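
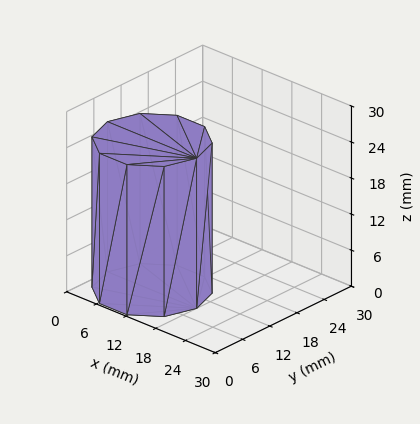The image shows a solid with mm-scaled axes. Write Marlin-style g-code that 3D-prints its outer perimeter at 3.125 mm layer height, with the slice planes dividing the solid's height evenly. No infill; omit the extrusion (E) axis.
Reading the render: the shape is a regular 10-sided prism (a cylinder approximated with 10 flat sides), circumscribed radius ≈ 9 mm, height ≈ 25 mm (dimensions read to the nearest mm from the axis ticks). For the g-code, the solid's height is divided into equal slices at the stated Δz and each level perimeter traced with G1 moves after a G0 lift.

; perimeter-only toolpath
G21 ; units = mm
G90 ; absolute positioning
G28 ; home
; layer 1
G0 Z3.125
G0 X18.000 Y9.000
G1 X16.281 Y14.290
G1 X11.781 Y17.560
G1 X6.219 Y17.560
G1 X1.719 Y14.290
G1 X0.000 Y9.000
G1 X1.719 Y3.710
G1 X6.219 Y0.440
G1 X11.781 Y0.440
G1 X16.281 Y3.710
G1 X18.000 Y9.000
; layer 2
G0 Z6.250
G0 X18.000 Y9.000
G1 X16.281 Y14.290
G1 X11.781 Y17.560
G1 X6.219 Y17.560
G1 X1.719 Y14.290
G1 X0.000 Y9.000
G1 X1.719 Y3.710
G1 X6.219 Y0.440
G1 X11.781 Y0.440
G1 X16.281 Y3.710
G1 X18.000 Y9.000
; layer 3
G0 Z9.375
G0 X18.000 Y9.000
G1 X16.281 Y14.290
G1 X11.781 Y17.560
G1 X6.219 Y17.560
G1 X1.719 Y14.290
G1 X0.000 Y9.000
G1 X1.719 Y3.710
G1 X6.219 Y0.440
G1 X11.781 Y0.440
G1 X16.281 Y3.710
G1 X18.000 Y9.000
; layer 4
G0 Z12.500
G0 X18.000 Y9.000
G1 X16.281 Y14.290
G1 X11.781 Y17.560
G1 X6.219 Y17.560
G1 X1.719 Y14.290
G1 X0.000 Y9.000
G1 X1.719 Y3.710
G1 X6.219 Y0.440
G1 X11.781 Y0.440
G1 X16.281 Y3.710
G1 X18.000 Y9.000
; layer 5
G0 Z15.625
G0 X18.000 Y9.000
G1 X16.281 Y14.290
G1 X11.781 Y17.560
G1 X6.219 Y17.560
G1 X1.719 Y14.290
G1 X0.000 Y9.000
G1 X1.719 Y3.710
G1 X6.219 Y0.440
G1 X11.781 Y0.440
G1 X16.281 Y3.710
G1 X18.000 Y9.000
; layer 6
G0 Z18.750
G0 X18.000 Y9.000
G1 X16.281 Y14.290
G1 X11.781 Y17.560
G1 X6.219 Y17.560
G1 X1.719 Y14.290
G1 X0.000 Y9.000
G1 X1.719 Y3.710
G1 X6.219 Y0.440
G1 X11.781 Y0.440
G1 X16.281 Y3.710
G1 X18.000 Y9.000
; layer 7
G0 Z21.875
G0 X18.000 Y9.000
G1 X16.281 Y14.290
G1 X11.781 Y17.560
G1 X6.219 Y17.560
G1 X1.719 Y14.290
G1 X0.000 Y9.000
G1 X1.719 Y3.710
G1 X6.219 Y0.440
G1 X11.781 Y0.440
G1 X16.281 Y3.710
G1 X18.000 Y9.000
; layer 8
G0 Z25.000
G0 X18.000 Y9.000
G1 X16.281 Y14.290
G1 X11.781 Y17.560
G1 X6.219 Y17.560
G1 X1.719 Y14.290
G1 X0.000 Y9.000
G1 X1.719 Y3.710
G1 X6.219 Y0.440
G1 X11.781 Y0.440
G1 X16.281 Y3.710
G1 X18.000 Y9.000
M2 ; end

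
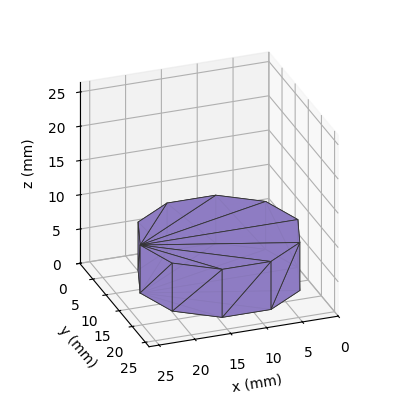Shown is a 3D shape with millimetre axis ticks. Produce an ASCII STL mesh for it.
Reading the render: the shape is a regular 10-sided prism (a cylinder approximated with 10 flat sides), circumscribed radius ≈ 11 mm, height ≈ 7 mm (dimensions read to the nearest mm from the axis ticks). For the STL, each face is triangulated and given an outward normal.

solid part
  facet normal 0.0000 0.0000 -1.0000
    outer loop
      vertex 14.4 21.5 0.0
      vertex 19.9 17.5 0.0
      vertex 22.0 11.0 0.0
    endloop
  endfacet
  facet normal 0.0000 0.0000 -1.0000
    outer loop
      vertex 7.6 21.5 0.0
      vertex 14.4 21.5 0.0
      vertex 22.0 11.0 0.0
    endloop
  endfacet
  facet normal 0.0000 0.0000 -1.0000
    outer loop
      vertex 2.1 17.5 0.0
      vertex 7.6 21.5 0.0
      vertex 22.0 11.0 0.0
    endloop
  endfacet
  facet normal 0.0000 0.0000 -1.0000
    outer loop
      vertex 0.0 11.0 0.0
      vertex 2.1 17.5 0.0
      vertex 22.0 11.0 0.0
    endloop
  endfacet
  facet normal 0.0000 0.0000 -1.0000
    outer loop
      vertex 2.1 4.5 0.0
      vertex 0.0 11.0 0.0
      vertex 22.0 11.0 0.0
    endloop
  endfacet
  facet normal 0.0000 0.0000 -1.0000
    outer loop
      vertex 7.6 0.5 0.0
      vertex 2.1 4.5 0.0
      vertex 22.0 11.0 0.0
    endloop
  endfacet
  facet normal 0.0000 0.0000 -1.0000
    outer loop
      vertex 14.4 0.5 0.0
      vertex 7.6 0.5 0.0
      vertex 22.0 11.0 0.0
    endloop
  endfacet
  facet normal 0.0000 0.0000 -1.0000
    outer loop
      vertex 19.9 4.5 0.0
      vertex 14.4 0.5 0.0
      vertex 22.0 11.0 0.0
    endloop
  endfacet
  facet normal 0.0000 0.0000 1.0000
    outer loop
      vertex 22.0 11.0 7.0
      vertex 19.9 17.5 7.0
      vertex 14.4 21.5 7.0
    endloop
  endfacet
  facet normal 0.0000 0.0000 1.0000
    outer loop
      vertex 22.0 11.0 7.0
      vertex 14.4 21.5 7.0
      vertex 7.6 21.5 7.0
    endloop
  endfacet
  facet normal 0.0000 0.0000 1.0000
    outer loop
      vertex 22.0 11.0 7.0
      vertex 7.6 21.5 7.0
      vertex 2.1 17.5 7.0
    endloop
  endfacet
  facet normal 0.0000 0.0000 1.0000
    outer loop
      vertex 22.0 11.0 7.0
      vertex 2.1 17.5 7.0
      vertex 0.0 11.0 7.0
    endloop
  endfacet
  facet normal 0.0000 0.0000 1.0000
    outer loop
      vertex 22.0 11.0 7.0
      vertex 0.0 11.0 7.0
      vertex 2.1 4.5 7.0
    endloop
  endfacet
  facet normal 0.0000 0.0000 1.0000
    outer loop
      vertex 22.0 11.0 7.0
      vertex 2.1 4.5 7.0
      vertex 7.6 0.5 7.0
    endloop
  endfacet
  facet normal 0.0000 0.0000 1.0000
    outer loop
      vertex 22.0 11.0 7.0
      vertex 7.6 0.5 7.0
      vertex 14.4 0.5 7.0
    endloop
  endfacet
  facet normal 0.0000 0.0000 1.0000
    outer loop
      vertex 22.0 11.0 7.0
      vertex 14.4 0.5 7.0
      vertex 19.9 4.5 7.0
    endloop
  endfacet
  facet normal 0.9516 0.3074 0.0000
    outer loop
      vertex 22.0 11.0 0.0
      vertex 19.9 17.5 0.0
      vertex 19.9 17.5 7.0
    endloop
  endfacet
  facet normal 0.9516 0.3074 0.0000
    outer loop
      vertex 22.0 11.0 0.0
      vertex 19.9 17.5 7.0
      vertex 22.0 11.0 7.0
    endloop
  endfacet
  facet normal 0.5882 0.8087 0.0000
    outer loop
      vertex 19.9 17.5 0.0
      vertex 14.4 21.5 0.0
      vertex 14.4 21.5 7.0
    endloop
  endfacet
  facet normal 0.5882 0.8087 0.0000
    outer loop
      vertex 19.9 17.5 0.0
      vertex 14.4 21.5 7.0
      vertex 19.9 17.5 7.0
    endloop
  endfacet
  facet normal 0.0000 1.0000 0.0000
    outer loop
      vertex 14.4 21.5 0.0
      vertex 7.6 21.5 0.0
      vertex 7.6 21.5 7.0
    endloop
  endfacet
  facet normal 0.0000 1.0000 0.0000
    outer loop
      vertex 14.4 21.5 0.0
      vertex 7.6 21.5 7.0
      vertex 14.4 21.5 7.0
    endloop
  endfacet
  facet normal -0.5882 0.8087 0.0000
    outer loop
      vertex 7.6 21.5 0.0
      vertex 2.1 17.5 0.0
      vertex 2.1 17.5 7.0
    endloop
  endfacet
  facet normal -0.5882 0.8087 0.0000
    outer loop
      vertex 7.6 21.5 0.0
      vertex 2.1 17.5 7.0
      vertex 7.6 21.5 7.0
    endloop
  endfacet
  facet normal -0.9516 0.3074 0.0000
    outer loop
      vertex 2.1 17.5 0.0
      vertex 0.0 11.0 0.0
      vertex 0.0 11.0 7.0
    endloop
  endfacet
  facet normal -0.9516 0.3074 0.0000
    outer loop
      vertex 2.1 17.5 0.0
      vertex 0.0 11.0 7.0
      vertex 2.1 17.5 7.0
    endloop
  endfacet
  facet normal -0.9516 -0.3074 0.0000
    outer loop
      vertex 0.0 11.0 0.0
      vertex 2.1 4.5 0.0
      vertex 2.1 4.5 7.0
    endloop
  endfacet
  facet normal -0.9516 -0.3074 0.0000
    outer loop
      vertex 0.0 11.0 0.0
      vertex 2.1 4.5 7.0
      vertex 0.0 11.0 7.0
    endloop
  endfacet
  facet normal -0.5882 -0.8087 0.0000
    outer loop
      vertex 2.1 4.5 0.0
      vertex 7.6 0.5 0.0
      vertex 7.6 0.5 7.0
    endloop
  endfacet
  facet normal -0.5882 -0.8087 0.0000
    outer loop
      vertex 2.1 4.5 0.0
      vertex 7.6 0.5 7.0
      vertex 2.1 4.5 7.0
    endloop
  endfacet
  facet normal 0.0000 -1.0000 0.0000
    outer loop
      vertex 7.6 0.5 0.0
      vertex 14.4 0.5 0.0
      vertex 14.4 0.5 7.0
    endloop
  endfacet
  facet normal 0.0000 -1.0000 0.0000
    outer loop
      vertex 7.6 0.5 0.0
      vertex 14.4 0.5 7.0
      vertex 7.6 0.5 7.0
    endloop
  endfacet
  facet normal 0.5882 -0.8087 0.0000
    outer loop
      vertex 14.4 0.5 0.0
      vertex 19.9 4.5 0.0
      vertex 19.9 4.5 7.0
    endloop
  endfacet
  facet normal 0.5882 -0.8087 0.0000
    outer loop
      vertex 14.4 0.5 0.0
      vertex 19.9 4.5 7.0
      vertex 14.4 0.5 7.0
    endloop
  endfacet
  facet normal 0.9516 -0.3074 0.0000
    outer loop
      vertex 19.9 4.5 0.0
      vertex 22.0 11.0 0.0
      vertex 22.0 11.0 7.0
    endloop
  endfacet
  facet normal 0.9516 -0.3074 0.0000
    outer loop
      vertex 19.9 4.5 0.0
      vertex 22.0 11.0 7.0
      vertex 19.9 4.5 7.0
    endloop
  endfacet
endsolid part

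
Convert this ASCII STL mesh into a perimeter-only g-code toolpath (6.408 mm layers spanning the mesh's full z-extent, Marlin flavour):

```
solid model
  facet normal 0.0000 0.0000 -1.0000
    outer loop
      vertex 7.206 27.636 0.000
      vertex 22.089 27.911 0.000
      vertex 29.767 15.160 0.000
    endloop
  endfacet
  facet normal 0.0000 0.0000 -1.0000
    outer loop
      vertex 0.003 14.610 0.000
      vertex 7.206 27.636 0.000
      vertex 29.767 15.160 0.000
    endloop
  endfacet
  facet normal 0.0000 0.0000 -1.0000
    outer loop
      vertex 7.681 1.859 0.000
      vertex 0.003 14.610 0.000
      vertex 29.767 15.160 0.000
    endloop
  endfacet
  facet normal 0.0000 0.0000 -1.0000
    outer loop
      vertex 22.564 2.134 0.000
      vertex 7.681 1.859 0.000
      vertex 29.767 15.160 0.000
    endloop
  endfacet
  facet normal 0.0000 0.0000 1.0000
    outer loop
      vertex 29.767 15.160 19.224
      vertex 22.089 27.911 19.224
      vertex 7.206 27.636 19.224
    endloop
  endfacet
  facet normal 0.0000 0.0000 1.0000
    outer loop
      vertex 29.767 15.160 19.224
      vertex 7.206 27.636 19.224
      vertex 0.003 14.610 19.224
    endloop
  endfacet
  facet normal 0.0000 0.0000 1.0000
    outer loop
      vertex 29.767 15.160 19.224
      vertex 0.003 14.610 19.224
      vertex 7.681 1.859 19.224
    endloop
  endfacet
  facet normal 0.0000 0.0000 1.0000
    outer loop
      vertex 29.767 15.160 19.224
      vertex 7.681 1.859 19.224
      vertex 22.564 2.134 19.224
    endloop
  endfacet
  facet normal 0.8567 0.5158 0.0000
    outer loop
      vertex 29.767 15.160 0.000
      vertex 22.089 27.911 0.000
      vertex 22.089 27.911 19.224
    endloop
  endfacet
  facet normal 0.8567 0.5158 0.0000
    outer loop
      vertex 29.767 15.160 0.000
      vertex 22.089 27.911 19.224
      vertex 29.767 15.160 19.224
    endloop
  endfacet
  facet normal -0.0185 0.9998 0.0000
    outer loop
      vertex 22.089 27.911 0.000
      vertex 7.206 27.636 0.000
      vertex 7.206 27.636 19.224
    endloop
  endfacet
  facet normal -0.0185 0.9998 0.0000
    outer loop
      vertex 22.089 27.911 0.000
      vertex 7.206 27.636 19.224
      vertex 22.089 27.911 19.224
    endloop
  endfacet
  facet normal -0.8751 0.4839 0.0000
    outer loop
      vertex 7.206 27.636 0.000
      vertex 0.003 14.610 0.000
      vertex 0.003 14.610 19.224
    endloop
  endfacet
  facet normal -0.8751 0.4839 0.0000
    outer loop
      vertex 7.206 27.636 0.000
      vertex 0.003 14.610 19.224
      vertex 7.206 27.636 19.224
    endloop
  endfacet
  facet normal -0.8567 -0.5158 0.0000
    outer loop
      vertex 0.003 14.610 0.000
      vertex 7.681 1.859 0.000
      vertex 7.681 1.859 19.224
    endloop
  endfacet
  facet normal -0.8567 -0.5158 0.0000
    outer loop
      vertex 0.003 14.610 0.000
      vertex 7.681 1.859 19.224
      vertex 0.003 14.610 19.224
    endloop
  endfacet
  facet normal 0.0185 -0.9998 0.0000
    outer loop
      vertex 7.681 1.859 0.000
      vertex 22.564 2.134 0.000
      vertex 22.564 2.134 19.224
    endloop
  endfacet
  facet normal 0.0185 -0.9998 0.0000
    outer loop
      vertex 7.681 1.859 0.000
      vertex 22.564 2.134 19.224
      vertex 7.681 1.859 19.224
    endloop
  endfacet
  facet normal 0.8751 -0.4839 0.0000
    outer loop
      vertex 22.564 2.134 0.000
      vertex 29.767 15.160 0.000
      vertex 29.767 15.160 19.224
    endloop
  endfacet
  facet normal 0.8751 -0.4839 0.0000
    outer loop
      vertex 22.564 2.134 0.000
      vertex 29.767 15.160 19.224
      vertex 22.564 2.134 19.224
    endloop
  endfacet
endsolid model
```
; perimeter-only toolpath
G21 ; units = mm
G90 ; absolute positioning
G28 ; home
; layer 1
G0 Z6.408
G0 X29.767 Y15.160
G1 X22.089 Y27.911
G1 X7.206 Y27.636
G1 X0.003 Y14.610
G1 X7.681 Y1.859
G1 X22.564 Y2.134
G1 X29.767 Y15.160
; layer 2
G0 Z12.816
G0 X29.767 Y15.160
G1 X22.089 Y27.911
G1 X7.206 Y27.636
G1 X0.003 Y14.610
G1 X7.681 Y1.859
G1 X22.564 Y2.134
G1 X29.767 Y15.160
; layer 3
G0 Z19.224
G0 X29.767 Y15.160
G1 X22.089 Y27.911
G1 X7.206 Y27.636
G1 X0.003 Y14.610
G1 X7.681 Y1.859
G1 X22.564 Y2.134
G1 X29.767 Y15.160
M2 ; end

The solid is a regular 6-sided prism (a cylinder approximated with 6 flat sides), circumscribed radius ≈ 14.9 mm, height ≈ 19.2 mm. Slicing at Δz = 6.408 mm — 3 equal slices spanning the solid's height, so layer i sits at z = i·h/3 — gives 3 non-empty perimeters. Each is a 6-segment closed polygon; G0 lifts to the layer z and rapids to the start vertex, then G1 traces the edges.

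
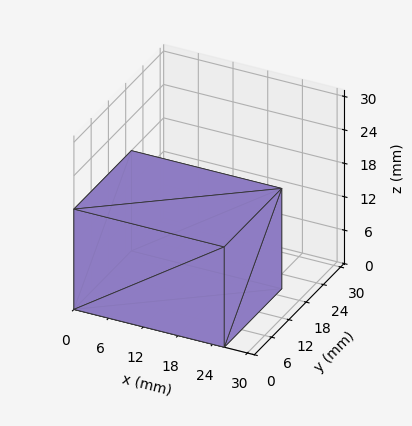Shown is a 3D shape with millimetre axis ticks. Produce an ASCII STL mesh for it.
Reading the render: the shape is a rectangular box, roughly 26 × 20 mm footprint and 18 mm tall (dimensions read to the nearest mm from the axis ticks). For the STL, each face is triangulated and given an outward normal.

solid part
  facet normal 0.0000 0.0000 -1.0000
    outer loop
      vertex 26.0 20.0 0.0
      vertex 26.0 0.0 0.0
      vertex 0.0 0.0 0.0
    endloop
  endfacet
  facet normal 0.0000 0.0000 -1.0000
    outer loop
      vertex 0.0 20.0 0.0
      vertex 26.0 20.0 0.0
      vertex 0.0 0.0 0.0
    endloop
  endfacet
  facet normal 0.0000 0.0000 1.0000
    outer loop
      vertex 0.0 0.0 18.0
      vertex 26.0 0.0 18.0
      vertex 26.0 20.0 18.0
    endloop
  endfacet
  facet normal 0.0000 0.0000 1.0000
    outer loop
      vertex 0.0 0.0 18.0
      vertex 26.0 20.0 18.0
      vertex 0.0 20.0 18.0
    endloop
  endfacet
  facet normal 0.0000 -1.0000 0.0000
    outer loop
      vertex 0.0 0.0 0.0
      vertex 26.0 0.0 0.0
      vertex 26.0 0.0 18.0
    endloop
  endfacet
  facet normal 0.0000 -1.0000 0.0000
    outer loop
      vertex 0.0 0.0 0.0
      vertex 26.0 0.0 18.0
      vertex 0.0 0.0 18.0
    endloop
  endfacet
  facet normal 0.0000 1.0000 0.0000
    outer loop
      vertex 26.0 20.0 18.0
      vertex 26.0 20.0 0.0
      vertex 0.0 20.0 0.0
    endloop
  endfacet
  facet normal 0.0000 1.0000 0.0000
    outer loop
      vertex 0.0 20.0 18.0
      vertex 26.0 20.0 18.0
      vertex 0.0 20.0 0.0
    endloop
  endfacet
  facet normal -1.0000 0.0000 0.0000
    outer loop
      vertex 0.0 20.0 18.0
      vertex 0.0 20.0 0.0
      vertex 0.0 0.0 0.0
    endloop
  endfacet
  facet normal -1.0000 0.0000 0.0000
    outer loop
      vertex 0.0 0.0 18.0
      vertex 0.0 20.0 18.0
      vertex 0.0 0.0 0.0
    endloop
  endfacet
  facet normal 1.0000 0.0000 0.0000
    outer loop
      vertex 26.0 0.0 0.0
      vertex 26.0 20.0 0.0
      vertex 26.0 20.0 18.0
    endloop
  endfacet
  facet normal 1.0000 0.0000 0.0000
    outer loop
      vertex 26.0 0.0 0.0
      vertex 26.0 20.0 18.0
      vertex 26.0 0.0 18.0
    endloop
  endfacet
endsolid part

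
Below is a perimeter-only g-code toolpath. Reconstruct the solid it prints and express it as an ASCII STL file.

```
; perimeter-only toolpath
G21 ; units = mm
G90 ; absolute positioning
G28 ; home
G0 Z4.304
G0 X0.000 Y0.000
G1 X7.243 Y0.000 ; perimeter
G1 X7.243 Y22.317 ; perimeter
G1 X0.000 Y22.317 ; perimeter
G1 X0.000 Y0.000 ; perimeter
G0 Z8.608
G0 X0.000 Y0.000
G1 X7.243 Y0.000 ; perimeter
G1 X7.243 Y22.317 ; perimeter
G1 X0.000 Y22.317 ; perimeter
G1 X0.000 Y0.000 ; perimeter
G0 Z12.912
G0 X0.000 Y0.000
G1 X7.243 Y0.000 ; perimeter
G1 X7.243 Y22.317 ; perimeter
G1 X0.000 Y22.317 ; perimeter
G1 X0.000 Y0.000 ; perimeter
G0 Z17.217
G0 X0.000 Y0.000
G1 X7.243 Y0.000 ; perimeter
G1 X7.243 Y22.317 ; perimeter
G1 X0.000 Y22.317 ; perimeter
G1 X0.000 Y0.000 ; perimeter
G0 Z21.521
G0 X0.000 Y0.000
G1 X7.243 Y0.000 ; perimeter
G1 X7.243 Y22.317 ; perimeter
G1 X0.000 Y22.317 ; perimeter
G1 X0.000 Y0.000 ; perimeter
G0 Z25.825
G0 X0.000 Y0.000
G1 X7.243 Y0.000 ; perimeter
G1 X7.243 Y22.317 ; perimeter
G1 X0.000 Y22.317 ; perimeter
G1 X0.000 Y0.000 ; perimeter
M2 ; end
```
solid part
  facet normal 0.0000 0.0000 -1.0000
    outer loop
      vertex 7.243 22.317 0.000
      vertex 7.243 0.000 0.000
      vertex 0.000 0.000 0.000
    endloop
  endfacet
  facet normal 0.0000 0.0000 -1.0000
    outer loop
      vertex 0.000 22.317 0.000
      vertex 7.243 22.317 0.000
      vertex 0.000 0.000 0.000
    endloop
  endfacet
  facet normal 0.0000 0.0000 1.0000
    outer loop
      vertex 0.000 0.000 25.825
      vertex 7.243 0.000 25.825
      vertex 7.243 22.317 25.825
    endloop
  endfacet
  facet normal 0.0000 0.0000 1.0000
    outer loop
      vertex 0.000 0.000 25.825
      vertex 7.243 22.317 25.825
      vertex 0.000 22.317 25.825
    endloop
  endfacet
  facet normal 0.0000 -1.0000 0.0000
    outer loop
      vertex 0.000 0.000 0.000
      vertex 7.243 0.000 0.000
      vertex 7.243 0.000 25.825
    endloop
  endfacet
  facet normal 0.0000 -1.0000 0.0000
    outer loop
      vertex 0.000 0.000 0.000
      vertex 7.243 0.000 25.825
      vertex 0.000 0.000 25.825
    endloop
  endfacet
  facet normal 0.0000 1.0000 0.0000
    outer loop
      vertex 7.243 22.317 25.825
      vertex 7.243 22.317 0.000
      vertex 0.000 22.317 0.000
    endloop
  endfacet
  facet normal 0.0000 1.0000 0.0000
    outer loop
      vertex 0.000 22.317 25.825
      vertex 7.243 22.317 25.825
      vertex 0.000 22.317 0.000
    endloop
  endfacet
  facet normal -1.0000 0.0000 0.0000
    outer loop
      vertex 0.000 22.317 25.825
      vertex 0.000 22.317 0.000
      vertex 0.000 0.000 0.000
    endloop
  endfacet
  facet normal -1.0000 0.0000 0.0000
    outer loop
      vertex 0.000 0.000 25.825
      vertex 0.000 22.317 25.825
      vertex 0.000 0.000 0.000
    endloop
  endfacet
  facet normal 1.0000 0.0000 0.0000
    outer loop
      vertex 7.243 0.000 0.000
      vertex 7.243 22.317 0.000
      vertex 7.243 22.317 25.825
    endloop
  endfacet
  facet normal 1.0000 0.0000 0.0000
    outer loop
      vertex 7.243 0.000 0.000
      vertex 7.243 22.317 25.825
      vertex 7.243 0.000 25.825
    endloop
  endfacet
endsolid part

The G0 Z moves step by Δz≈4.304 mm. Every layer's G1 loop is the same polygon, so the solid is a straight extrusion of it from z=0 to z≈25.8. Closing with flat bottom and top caps and triangulating gives 12 facets — a rectangular box, roughly 7.24 × 22.3 mm footprint and 25.8 mm tall.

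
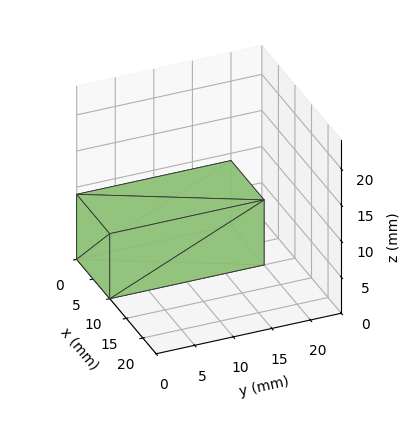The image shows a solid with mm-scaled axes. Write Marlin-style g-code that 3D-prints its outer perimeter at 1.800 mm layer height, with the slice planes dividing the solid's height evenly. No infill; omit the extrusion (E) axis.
Reading the render: the shape is a rectangular box, roughly 10 × 20 mm footprint and 9 mm tall (dimensions read to the nearest mm from the axis ticks). For the g-code, the solid's height is divided into equal slices at the stated Δz and each level perimeter traced with G1 moves after a G0 lift.

; perimeter-only toolpath
G21 ; units = mm
G90 ; absolute positioning
G28 ; home
; layer 1
G0 Z1.800
G0 X0.000 Y0.000
G1 X10.000 Y0.000
G1 X10.000 Y20.000
G1 X0.000 Y20.000
G1 X0.000 Y0.000
; layer 2
G0 Z3.600
G0 X0.000 Y0.000
G1 X10.000 Y0.000
G1 X10.000 Y20.000
G1 X0.000 Y20.000
G1 X0.000 Y0.000
; layer 3
G0 Z5.400
G0 X0.000 Y0.000
G1 X10.000 Y0.000
G1 X10.000 Y20.000
G1 X0.000 Y20.000
G1 X0.000 Y0.000
; layer 4
G0 Z7.200
G0 X0.000 Y0.000
G1 X10.000 Y0.000
G1 X10.000 Y20.000
G1 X0.000 Y20.000
G1 X0.000 Y0.000
; layer 5
G0 Z9.000
G0 X0.000 Y0.000
G1 X10.000 Y0.000
G1 X10.000 Y20.000
G1 X0.000 Y20.000
G1 X0.000 Y0.000
M2 ; end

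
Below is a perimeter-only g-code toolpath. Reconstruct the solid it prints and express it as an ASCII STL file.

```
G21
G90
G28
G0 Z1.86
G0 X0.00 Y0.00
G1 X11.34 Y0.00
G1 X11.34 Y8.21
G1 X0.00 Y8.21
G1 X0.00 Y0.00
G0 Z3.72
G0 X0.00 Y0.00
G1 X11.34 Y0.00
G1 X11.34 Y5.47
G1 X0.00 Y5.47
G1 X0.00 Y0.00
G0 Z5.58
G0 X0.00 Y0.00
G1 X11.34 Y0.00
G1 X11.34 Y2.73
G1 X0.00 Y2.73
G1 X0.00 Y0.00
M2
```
solid part
  facet normal 0.0000 0.0000 -1.0000
    outer loop
      vertex 11.34 10.94 0.00
      vertex 11.34 0.00 0.00
      vertex 0.00 0.00 0.00
    endloop
  endfacet
  facet normal 0.0000 0.0000 -1.0000
    outer loop
      vertex 0.00 10.94 0.00
      vertex 11.34 10.94 0.00
      vertex 0.00 0.00 0.00
    endloop
  endfacet
  facet normal 0.0000 -1.0000 0.0000
    outer loop
      vertex 0.00 0.00 0.00
      vertex 11.34 0.00 0.00
      vertex 11.34 0.00 7.44
    endloop
  endfacet
  facet normal 0.0000 -1.0000 0.0000
    outer loop
      vertex 0.00 0.00 0.00
      vertex 11.34 0.00 7.44
      vertex 0.00 0.00 7.44
    endloop
  endfacet
  facet normal 0.0000 0.5624 0.8269
    outer loop
      vertex 0.00 0.00 7.44
      vertex 11.34 0.00 7.44
      vertex 11.34 10.94 0.00
    endloop
  endfacet
  facet normal 0.0000 0.5624 0.8269
    outer loop
      vertex 0.00 0.00 7.44
      vertex 11.34 10.94 0.00
      vertex 0.00 10.94 0.00
    endloop
  endfacet
  facet normal -1.0000 0.0000 0.0000
    outer loop
      vertex 0.00 0.00 7.44
      vertex 0.00 10.94 0.00
      vertex 0.00 0.00 0.00
    endloop
  endfacet
  facet normal 1.0000 0.0000 0.0000
    outer loop
      vertex 11.34 0.00 0.00
      vertex 11.34 10.94 0.00
      vertex 11.34 0.00 7.44
    endloop
  endfacet
endsolid part

The G0 Z moves step by Δz≈1.86 mm. The G1 loops shrink linearly with z, so the solid tapers from its base footprint up to z≈7.44. Closing with a flat bottom cap and the tapered top and triangulating gives 8 facets — a wedge (ramp): 11.3 × 10.9 mm base, rising to 7.44 mm along the y=0 edge and sloping linearly to z=0 at y=10.9.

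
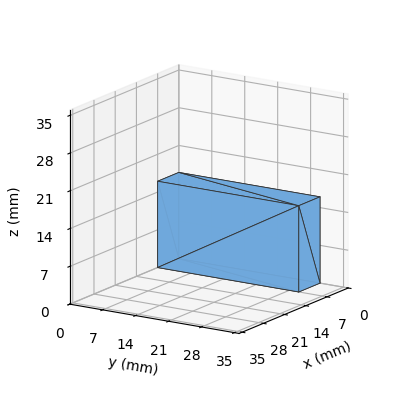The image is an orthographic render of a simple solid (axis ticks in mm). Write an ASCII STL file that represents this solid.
Reading the render: the shape is a rectangular box, roughly 7 × 30 mm footprint and 16 mm tall (dimensions read to the nearest mm from the axis ticks). For the STL, each face is triangulated and given an outward normal.

solid part
  facet normal 0.0000 0.0000 -1.0000
    outer loop
      vertex 7.0 30.0 0.0
      vertex 7.0 0.0 0.0
      vertex 0.0 0.0 0.0
    endloop
  endfacet
  facet normal 0.0000 0.0000 -1.0000
    outer loop
      vertex 0.0 30.0 0.0
      vertex 7.0 30.0 0.0
      vertex 0.0 0.0 0.0
    endloop
  endfacet
  facet normal 0.0000 0.0000 1.0000
    outer loop
      vertex 0.0 0.0 16.0
      vertex 7.0 0.0 16.0
      vertex 7.0 30.0 16.0
    endloop
  endfacet
  facet normal 0.0000 0.0000 1.0000
    outer loop
      vertex 0.0 0.0 16.0
      vertex 7.0 30.0 16.0
      vertex 0.0 30.0 16.0
    endloop
  endfacet
  facet normal 0.0000 -1.0000 0.0000
    outer loop
      vertex 0.0 0.0 0.0
      vertex 7.0 0.0 0.0
      vertex 7.0 0.0 16.0
    endloop
  endfacet
  facet normal 0.0000 -1.0000 0.0000
    outer loop
      vertex 0.0 0.0 0.0
      vertex 7.0 0.0 16.0
      vertex 0.0 0.0 16.0
    endloop
  endfacet
  facet normal 0.0000 1.0000 0.0000
    outer loop
      vertex 7.0 30.0 16.0
      vertex 7.0 30.0 0.0
      vertex 0.0 30.0 0.0
    endloop
  endfacet
  facet normal 0.0000 1.0000 0.0000
    outer loop
      vertex 0.0 30.0 16.0
      vertex 7.0 30.0 16.0
      vertex 0.0 30.0 0.0
    endloop
  endfacet
  facet normal -1.0000 0.0000 0.0000
    outer loop
      vertex 0.0 30.0 16.0
      vertex 0.0 30.0 0.0
      vertex 0.0 0.0 0.0
    endloop
  endfacet
  facet normal -1.0000 0.0000 0.0000
    outer loop
      vertex 0.0 0.0 16.0
      vertex 0.0 30.0 16.0
      vertex 0.0 0.0 0.0
    endloop
  endfacet
  facet normal 1.0000 0.0000 0.0000
    outer loop
      vertex 7.0 0.0 0.0
      vertex 7.0 30.0 0.0
      vertex 7.0 30.0 16.0
    endloop
  endfacet
  facet normal 1.0000 0.0000 0.0000
    outer loop
      vertex 7.0 0.0 0.0
      vertex 7.0 30.0 16.0
      vertex 7.0 0.0 16.0
    endloop
  endfacet
endsolid part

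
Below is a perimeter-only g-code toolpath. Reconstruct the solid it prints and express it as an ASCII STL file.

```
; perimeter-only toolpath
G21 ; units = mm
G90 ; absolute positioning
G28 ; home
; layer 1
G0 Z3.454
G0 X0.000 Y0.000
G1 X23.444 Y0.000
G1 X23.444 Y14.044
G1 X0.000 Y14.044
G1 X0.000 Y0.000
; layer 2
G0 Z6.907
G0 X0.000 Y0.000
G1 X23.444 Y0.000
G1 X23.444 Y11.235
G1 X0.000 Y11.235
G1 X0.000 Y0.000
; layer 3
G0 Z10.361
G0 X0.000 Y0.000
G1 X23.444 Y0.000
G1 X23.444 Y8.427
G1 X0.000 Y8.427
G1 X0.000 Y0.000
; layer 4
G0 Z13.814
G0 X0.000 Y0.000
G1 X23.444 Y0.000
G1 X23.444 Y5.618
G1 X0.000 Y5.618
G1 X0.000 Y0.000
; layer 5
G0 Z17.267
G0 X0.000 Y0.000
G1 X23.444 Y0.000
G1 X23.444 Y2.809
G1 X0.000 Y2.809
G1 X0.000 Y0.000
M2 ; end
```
solid part
  facet normal 0.0000 0.0000 -1.0000
    outer loop
      vertex 23.444 16.853 0.000
      vertex 23.444 0.000 0.000
      vertex 0.000 0.000 0.000
    endloop
  endfacet
  facet normal 0.0000 0.0000 -1.0000
    outer loop
      vertex 0.000 16.853 0.000
      vertex 23.444 16.853 0.000
      vertex 0.000 0.000 0.000
    endloop
  endfacet
  facet normal 0.0000 -1.0000 0.0000
    outer loop
      vertex 0.000 0.000 0.000
      vertex 23.444 0.000 0.000
      vertex 23.444 0.000 20.721
    endloop
  endfacet
  facet normal 0.0000 -1.0000 0.0000
    outer loop
      vertex 0.000 0.000 0.000
      vertex 23.444 0.000 20.721
      vertex 0.000 0.000 20.721
    endloop
  endfacet
  facet normal 0.0000 0.7758 0.6310
    outer loop
      vertex 0.000 0.000 20.721
      vertex 23.444 0.000 20.721
      vertex 23.444 16.853 0.000
    endloop
  endfacet
  facet normal 0.0000 0.7758 0.6310
    outer loop
      vertex 0.000 0.000 20.721
      vertex 23.444 16.853 0.000
      vertex 0.000 16.853 0.000
    endloop
  endfacet
  facet normal -1.0000 0.0000 0.0000
    outer loop
      vertex 0.000 0.000 20.721
      vertex 0.000 16.853 0.000
      vertex 0.000 0.000 0.000
    endloop
  endfacet
  facet normal 1.0000 0.0000 0.0000
    outer loop
      vertex 23.444 0.000 0.000
      vertex 23.444 16.853 0.000
      vertex 23.444 0.000 20.721
    endloop
  endfacet
endsolid part

The G0 Z moves step by Δz≈3.454 mm. The G1 loops shrink linearly with z, so the solid tapers from its base footprint up to z≈20.7. Closing with a flat bottom cap and the tapered top and triangulating gives 8 facets — a wedge (ramp): 23.4 × 16.9 mm base, rising to 20.7 mm along the y=0 edge and sloping linearly to z=0 at y=16.9.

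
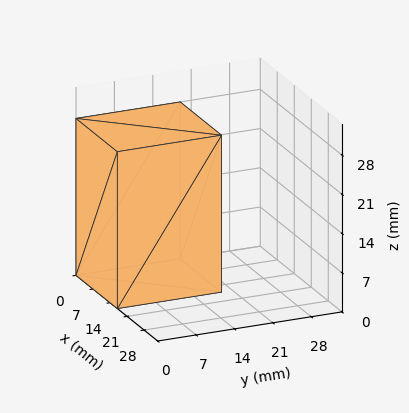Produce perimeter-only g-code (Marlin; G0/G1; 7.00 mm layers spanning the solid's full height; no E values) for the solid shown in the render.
Reading the render: the shape is a rectangular box, roughly 17 × 19 mm footprint and 28 mm tall (dimensions read to the nearest mm from the axis ticks). For the g-code, the solid's height is divided into equal slices at the stated Δz and each level perimeter traced with G1 moves after a G0 lift.

; perimeter-only toolpath
G21 ; units = mm
G90 ; absolute positioning
G28 ; home
; layer 1
G0 Z7.00
G0 X0.00 Y0.00
G1 X17.00 Y0.00
G1 X17.00 Y19.00
G1 X0.00 Y19.00
G1 X0.00 Y0.00
; layer 2
G0 Z14.00
G0 X0.00 Y0.00
G1 X17.00 Y0.00
G1 X17.00 Y19.00
G1 X0.00 Y19.00
G1 X0.00 Y0.00
; layer 3
G0 Z21.00
G0 X0.00 Y0.00
G1 X17.00 Y0.00
G1 X17.00 Y19.00
G1 X0.00 Y19.00
G1 X0.00 Y0.00
; layer 4
G0 Z28.00
G0 X0.00 Y0.00
G1 X17.00 Y0.00
G1 X17.00 Y19.00
G1 X0.00 Y19.00
G1 X0.00 Y0.00
M2 ; end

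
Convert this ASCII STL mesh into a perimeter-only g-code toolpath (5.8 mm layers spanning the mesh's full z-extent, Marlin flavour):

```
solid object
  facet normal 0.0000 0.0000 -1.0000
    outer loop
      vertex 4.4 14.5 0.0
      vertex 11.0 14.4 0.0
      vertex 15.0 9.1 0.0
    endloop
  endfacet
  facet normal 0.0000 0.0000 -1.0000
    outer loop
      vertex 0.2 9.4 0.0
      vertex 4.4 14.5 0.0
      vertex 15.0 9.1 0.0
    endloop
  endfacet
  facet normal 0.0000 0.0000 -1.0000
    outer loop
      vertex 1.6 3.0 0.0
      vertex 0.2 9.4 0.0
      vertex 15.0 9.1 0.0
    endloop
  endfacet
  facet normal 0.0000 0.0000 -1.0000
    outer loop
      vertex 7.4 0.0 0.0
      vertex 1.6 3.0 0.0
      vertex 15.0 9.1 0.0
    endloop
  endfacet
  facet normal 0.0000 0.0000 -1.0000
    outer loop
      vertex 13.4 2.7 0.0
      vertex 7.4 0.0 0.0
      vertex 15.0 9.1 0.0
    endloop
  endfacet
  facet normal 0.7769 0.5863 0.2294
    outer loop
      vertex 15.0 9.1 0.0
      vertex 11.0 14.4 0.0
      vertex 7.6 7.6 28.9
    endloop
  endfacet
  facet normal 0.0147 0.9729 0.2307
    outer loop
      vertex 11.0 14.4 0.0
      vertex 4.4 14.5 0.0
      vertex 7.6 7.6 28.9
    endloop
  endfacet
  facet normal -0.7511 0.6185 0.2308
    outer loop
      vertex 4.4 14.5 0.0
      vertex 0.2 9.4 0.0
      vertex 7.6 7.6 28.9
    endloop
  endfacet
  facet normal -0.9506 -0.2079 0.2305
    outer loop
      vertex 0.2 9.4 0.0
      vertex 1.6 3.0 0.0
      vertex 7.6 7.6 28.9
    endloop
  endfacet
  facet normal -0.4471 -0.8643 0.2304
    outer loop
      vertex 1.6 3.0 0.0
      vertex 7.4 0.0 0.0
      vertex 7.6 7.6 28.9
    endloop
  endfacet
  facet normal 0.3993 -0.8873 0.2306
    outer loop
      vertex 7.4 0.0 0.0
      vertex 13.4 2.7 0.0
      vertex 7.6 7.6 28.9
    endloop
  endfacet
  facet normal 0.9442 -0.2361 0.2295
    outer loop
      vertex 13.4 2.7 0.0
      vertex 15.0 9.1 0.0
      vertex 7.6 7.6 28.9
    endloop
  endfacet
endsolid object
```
; perimeter-only toolpath
G21 ; units = mm
G90 ; absolute positioning
G28 ; home
; layer 1
G0 Z5.8
G0 X13.5 Y8.8
G1 X10.3 Y13.0
G1 X5.0 Y13.1
G1 X1.7 Y9.0
G1 X2.8 Y3.9
G1 X7.4 Y1.5
G1 X12.2 Y3.7
G1 X13.5 Y8.8
; layer 2
G0 Z11.6
G0 X12.0 Y8.5
G1 X9.6 Y11.7
G1 X5.7 Y11.7
G1 X3.2 Y8.7
G1 X4.0 Y4.8
G1 X7.5 Y3.0
G1 X11.1 Y4.7
G1 X12.0 Y8.5
; layer 3
G0 Z17.3
G0 X10.6 Y8.2
G1 X9.0 Y10.3
G1 X6.3 Y10.4
G1 X4.6 Y8.3
G1 X5.2 Y5.8
G1 X7.5 Y4.6
G1 X9.9 Y5.6
G1 X10.6 Y8.2
; layer 4
G0 Z23.1
G0 X9.1 Y7.9
G1 X8.3 Y9.0
G1 X7.0 Y9.0
G1 X6.1 Y8.0
G1 X6.4 Y6.7
G1 X7.6 Y6.1
G1 X8.8 Y6.6
G1 X9.1 Y7.9
M2 ; end

The solid is a regular 7-sided pyramid, base circumscribed radius ≈ 7.6 mm, apex at z ≈ 28.9 mm. Slicing at Δz = 5.8 mm — 5 equal slices spanning the solid's height, so layer i sits at z = i·h/5 — gives 4 non-empty perimeters. Each is a 7-segment closed polygon; G0 lifts to the layer z and rapids to the start vertex, then G1 traces the edges. The cross-section shrinks linearly with z (the slice at the apex is degenerate and omitted).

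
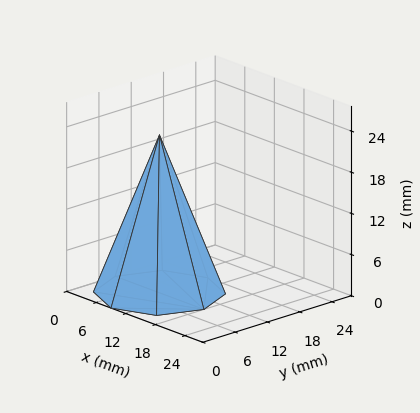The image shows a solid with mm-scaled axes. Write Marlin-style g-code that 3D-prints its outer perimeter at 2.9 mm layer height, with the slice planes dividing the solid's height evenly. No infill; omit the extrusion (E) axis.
Reading the render: the shape is a regular 8-sided pyramid, base circumscribed radius ≈ 9 mm, apex at z ≈ 23 mm (dimensions read to the nearest mm from the axis ticks). For the g-code, the solid's height is divided into equal slices at the stated Δz and each level perimeter traced with G1 moves after a G0 lift.

; perimeter-only toolpath
G21 ; units = mm
G90 ; absolute positioning
G28 ; home
; layer 1
G0 Z2.9
G0 X16.9 Y9.0
G1 X14.6 Y14.6
G1 X9.0 Y16.9
G1 X3.4 Y14.6
G1 X1.1 Y9.0
G1 X3.4 Y3.4
G1 X9.0 Y1.1
G1 X14.6 Y3.4
G1 X16.9 Y9.0
; layer 2
G0 Z5.8
G0 X15.8 Y9.0
G1 X13.8 Y13.8
G1 X9.0 Y15.8
G1 X4.2 Y13.8
G1 X2.2 Y9.0
G1 X4.2 Y4.2
G1 X9.0 Y2.2
G1 X13.8 Y4.2
G1 X15.8 Y9.0
; layer 3
G0 Z8.6
G0 X14.6 Y9.0
G1 X13.0 Y13.0
G1 X9.0 Y14.6
G1 X5.0 Y13.0
G1 X3.4 Y9.0
G1 X5.0 Y5.0
G1 X9.0 Y3.4
G1 X13.0 Y5.0
G1 X14.6 Y9.0
; layer 4
G0 Z11.5
G0 X13.5 Y9.0
G1 X12.2 Y12.2
G1 X9.0 Y13.5
G1 X5.8 Y12.2
G1 X4.5 Y9.0
G1 X5.8 Y5.8
G1 X9.0 Y4.5
G1 X12.2 Y5.8
G1 X13.5 Y9.0
; layer 5
G0 Z14.4
G0 X12.4 Y9.0
G1 X11.4 Y11.4
G1 X9.0 Y12.4
G1 X6.6 Y11.4
G1 X5.6 Y9.0
G1 X6.6 Y6.6
G1 X9.0 Y5.6
G1 X11.4 Y6.6
G1 X12.4 Y9.0
; layer 6
G0 Z17.2
G0 X11.2 Y9.0
G1 X10.6 Y10.6
G1 X9.0 Y11.2
G1 X7.4 Y10.6
G1 X6.8 Y9.0
G1 X7.4 Y7.4
G1 X9.0 Y6.8
G1 X10.6 Y7.4
G1 X11.2 Y9.0
; layer 7
G0 Z20.1
G0 X10.1 Y9.0
G1 X9.8 Y9.8
G1 X9.0 Y10.1
G1 X8.2 Y9.8
G1 X7.9 Y9.0
G1 X8.2 Y8.2
G1 X9.0 Y7.9
G1 X9.8 Y8.2
G1 X10.1 Y9.0
M2 ; end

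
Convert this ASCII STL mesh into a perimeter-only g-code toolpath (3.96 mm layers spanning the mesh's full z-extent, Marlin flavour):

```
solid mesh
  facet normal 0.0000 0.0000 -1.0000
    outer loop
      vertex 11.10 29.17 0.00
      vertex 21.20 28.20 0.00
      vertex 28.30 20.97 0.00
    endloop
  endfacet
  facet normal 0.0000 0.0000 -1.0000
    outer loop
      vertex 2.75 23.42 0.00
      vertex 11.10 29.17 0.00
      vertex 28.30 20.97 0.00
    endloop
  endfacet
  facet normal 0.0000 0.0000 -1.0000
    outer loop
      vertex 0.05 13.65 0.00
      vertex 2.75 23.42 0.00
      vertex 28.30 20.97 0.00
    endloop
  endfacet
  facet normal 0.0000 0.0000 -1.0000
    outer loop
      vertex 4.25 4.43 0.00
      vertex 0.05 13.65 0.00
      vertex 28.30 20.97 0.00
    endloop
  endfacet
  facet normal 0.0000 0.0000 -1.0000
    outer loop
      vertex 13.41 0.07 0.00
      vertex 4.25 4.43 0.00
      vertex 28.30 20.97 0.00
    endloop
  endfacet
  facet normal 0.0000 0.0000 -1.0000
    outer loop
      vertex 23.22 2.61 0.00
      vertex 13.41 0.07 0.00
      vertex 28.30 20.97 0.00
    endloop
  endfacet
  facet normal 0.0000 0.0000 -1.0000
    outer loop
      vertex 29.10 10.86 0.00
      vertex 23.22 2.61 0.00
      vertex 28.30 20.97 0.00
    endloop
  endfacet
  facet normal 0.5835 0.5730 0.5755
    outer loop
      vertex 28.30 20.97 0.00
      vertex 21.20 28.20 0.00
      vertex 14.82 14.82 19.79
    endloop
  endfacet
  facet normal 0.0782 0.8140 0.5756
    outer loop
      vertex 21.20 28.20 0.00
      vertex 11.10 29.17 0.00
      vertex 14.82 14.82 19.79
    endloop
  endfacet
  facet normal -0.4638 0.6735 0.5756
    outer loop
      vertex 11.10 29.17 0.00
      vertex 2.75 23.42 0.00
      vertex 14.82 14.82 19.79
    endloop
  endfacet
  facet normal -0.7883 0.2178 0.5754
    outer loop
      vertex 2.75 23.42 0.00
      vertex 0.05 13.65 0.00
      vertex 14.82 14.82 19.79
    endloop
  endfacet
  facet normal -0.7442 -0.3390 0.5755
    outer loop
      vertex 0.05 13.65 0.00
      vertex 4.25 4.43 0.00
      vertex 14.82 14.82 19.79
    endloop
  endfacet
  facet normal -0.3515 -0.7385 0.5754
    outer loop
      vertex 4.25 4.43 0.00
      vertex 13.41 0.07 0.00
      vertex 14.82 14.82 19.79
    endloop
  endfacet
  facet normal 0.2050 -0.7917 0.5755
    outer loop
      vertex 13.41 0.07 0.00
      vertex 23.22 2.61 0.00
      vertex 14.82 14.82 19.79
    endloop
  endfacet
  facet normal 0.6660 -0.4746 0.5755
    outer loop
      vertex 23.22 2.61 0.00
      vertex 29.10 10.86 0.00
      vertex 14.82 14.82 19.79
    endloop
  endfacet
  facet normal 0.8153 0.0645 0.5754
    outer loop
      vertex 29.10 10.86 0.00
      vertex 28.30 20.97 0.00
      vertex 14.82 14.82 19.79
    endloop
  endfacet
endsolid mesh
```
; perimeter-only toolpath
G21 ; units = mm
G90 ; absolute positioning
G28 ; home
; layer 1
G0 Z3.96
G0 X25.60 Y19.74
G1 X19.92 Y25.52
G1 X11.84 Y26.30
G1 X5.16 Y21.70
G1 X3.00 Y13.88
G1 X6.36 Y6.51
G1 X13.69 Y3.02
G1 X21.54 Y5.05
G1 X26.24 Y11.65
G1 X25.60 Y19.74
; layer 2
G0 Z7.92
G0 X22.91 Y18.51
G1 X18.65 Y22.85
G1 X12.59 Y23.43
G1 X7.58 Y19.98
G1 X5.96 Y14.12
G1 X8.48 Y8.59
G1 X13.97 Y5.97
G1 X19.86 Y7.49
G1 X23.39 Y12.44
G1 X22.91 Y18.51
; layer 3
G0 Z11.87
G0 X20.21 Y17.28
G1 X17.37 Y20.17
G1 X13.33 Y20.56
G1 X9.99 Y18.26
G1 X8.91 Y14.35
G1 X10.59 Y10.66
G1 X14.26 Y8.92
G1 X18.18 Y9.94
G1 X20.53 Y13.24
G1 X20.21 Y17.28
; layer 4
G0 Z15.83
G0 X17.52 Y16.05
G1 X16.10 Y17.50
G1 X14.08 Y17.69
G1 X12.41 Y16.54
G1 X11.87 Y14.59
G1 X12.71 Y12.74
G1 X14.54 Y11.87
G1 X16.50 Y12.38
G1 X17.68 Y14.03
G1 X17.52 Y16.05
M2 ; end

The solid is a regular 9-sided pyramid, base circumscribed radius ≈ 14.8 mm, apex at z ≈ 19.8 mm. Slicing at Δz = 3.96 mm — 5 equal slices spanning the solid's height, so layer i sits at z = i·h/5 — gives 4 non-empty perimeters. Each is a 9-segment closed polygon; G0 lifts to the layer z and rapids to the start vertex, then G1 traces the edges. The cross-section shrinks linearly with z (the slice at the apex is degenerate and omitted).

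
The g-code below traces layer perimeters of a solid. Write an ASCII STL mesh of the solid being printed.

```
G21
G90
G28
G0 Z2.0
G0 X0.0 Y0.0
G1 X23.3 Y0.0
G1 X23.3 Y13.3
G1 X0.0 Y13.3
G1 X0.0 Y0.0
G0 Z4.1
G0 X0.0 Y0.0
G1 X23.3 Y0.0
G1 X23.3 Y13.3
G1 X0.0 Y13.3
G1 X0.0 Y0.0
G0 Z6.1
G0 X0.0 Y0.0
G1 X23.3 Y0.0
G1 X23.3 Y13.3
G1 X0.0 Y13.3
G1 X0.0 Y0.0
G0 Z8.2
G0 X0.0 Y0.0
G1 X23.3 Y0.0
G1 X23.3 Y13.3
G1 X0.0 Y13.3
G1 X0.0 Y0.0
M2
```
solid part
  facet normal 0.0000 0.0000 -1.0000
    outer loop
      vertex 23.3 13.3 0.0
      vertex 23.3 0.0 0.0
      vertex 0.0 0.0 0.0
    endloop
  endfacet
  facet normal 0.0000 0.0000 -1.0000
    outer loop
      vertex 0.0 13.3 0.0
      vertex 23.3 13.3 0.0
      vertex 0.0 0.0 0.0
    endloop
  endfacet
  facet normal 0.0000 0.0000 1.0000
    outer loop
      vertex 0.0 0.0 8.2
      vertex 23.3 0.0 8.2
      vertex 23.3 13.3 8.2
    endloop
  endfacet
  facet normal 0.0000 0.0000 1.0000
    outer loop
      vertex 0.0 0.0 8.2
      vertex 23.3 13.3 8.2
      vertex 0.0 13.3 8.2
    endloop
  endfacet
  facet normal 0.0000 -1.0000 0.0000
    outer loop
      vertex 0.0 0.0 0.0
      vertex 23.3 0.0 0.0
      vertex 23.3 0.0 8.2
    endloop
  endfacet
  facet normal 0.0000 -1.0000 0.0000
    outer loop
      vertex 0.0 0.0 0.0
      vertex 23.3 0.0 8.2
      vertex 0.0 0.0 8.2
    endloop
  endfacet
  facet normal 0.0000 1.0000 0.0000
    outer loop
      vertex 23.3 13.3 8.2
      vertex 23.3 13.3 0.0
      vertex 0.0 13.3 0.0
    endloop
  endfacet
  facet normal 0.0000 1.0000 0.0000
    outer loop
      vertex 0.0 13.3 8.2
      vertex 23.3 13.3 8.2
      vertex 0.0 13.3 0.0
    endloop
  endfacet
  facet normal -1.0000 0.0000 0.0000
    outer loop
      vertex 0.0 13.3 8.2
      vertex 0.0 13.3 0.0
      vertex 0.0 0.0 0.0
    endloop
  endfacet
  facet normal -1.0000 0.0000 0.0000
    outer loop
      vertex 0.0 0.0 8.2
      vertex 0.0 13.3 8.2
      vertex 0.0 0.0 0.0
    endloop
  endfacet
  facet normal 1.0000 0.0000 0.0000
    outer loop
      vertex 23.3 0.0 0.0
      vertex 23.3 13.3 0.0
      vertex 23.3 13.3 8.2
    endloop
  endfacet
  facet normal 1.0000 0.0000 0.0000
    outer loop
      vertex 23.3 0.0 0.0
      vertex 23.3 13.3 8.2
      vertex 23.3 0.0 8.2
    endloop
  endfacet
endsolid part

The G0 Z moves step by Δz≈2.0 mm. Every layer's G1 loop is the same polygon, so the solid is a straight extrusion of it from z=0 to z≈8.2. Closing with flat bottom and top caps and triangulating gives 12 facets — a rectangular box, roughly 23.3 × 13.3 mm footprint and 8.2 mm tall.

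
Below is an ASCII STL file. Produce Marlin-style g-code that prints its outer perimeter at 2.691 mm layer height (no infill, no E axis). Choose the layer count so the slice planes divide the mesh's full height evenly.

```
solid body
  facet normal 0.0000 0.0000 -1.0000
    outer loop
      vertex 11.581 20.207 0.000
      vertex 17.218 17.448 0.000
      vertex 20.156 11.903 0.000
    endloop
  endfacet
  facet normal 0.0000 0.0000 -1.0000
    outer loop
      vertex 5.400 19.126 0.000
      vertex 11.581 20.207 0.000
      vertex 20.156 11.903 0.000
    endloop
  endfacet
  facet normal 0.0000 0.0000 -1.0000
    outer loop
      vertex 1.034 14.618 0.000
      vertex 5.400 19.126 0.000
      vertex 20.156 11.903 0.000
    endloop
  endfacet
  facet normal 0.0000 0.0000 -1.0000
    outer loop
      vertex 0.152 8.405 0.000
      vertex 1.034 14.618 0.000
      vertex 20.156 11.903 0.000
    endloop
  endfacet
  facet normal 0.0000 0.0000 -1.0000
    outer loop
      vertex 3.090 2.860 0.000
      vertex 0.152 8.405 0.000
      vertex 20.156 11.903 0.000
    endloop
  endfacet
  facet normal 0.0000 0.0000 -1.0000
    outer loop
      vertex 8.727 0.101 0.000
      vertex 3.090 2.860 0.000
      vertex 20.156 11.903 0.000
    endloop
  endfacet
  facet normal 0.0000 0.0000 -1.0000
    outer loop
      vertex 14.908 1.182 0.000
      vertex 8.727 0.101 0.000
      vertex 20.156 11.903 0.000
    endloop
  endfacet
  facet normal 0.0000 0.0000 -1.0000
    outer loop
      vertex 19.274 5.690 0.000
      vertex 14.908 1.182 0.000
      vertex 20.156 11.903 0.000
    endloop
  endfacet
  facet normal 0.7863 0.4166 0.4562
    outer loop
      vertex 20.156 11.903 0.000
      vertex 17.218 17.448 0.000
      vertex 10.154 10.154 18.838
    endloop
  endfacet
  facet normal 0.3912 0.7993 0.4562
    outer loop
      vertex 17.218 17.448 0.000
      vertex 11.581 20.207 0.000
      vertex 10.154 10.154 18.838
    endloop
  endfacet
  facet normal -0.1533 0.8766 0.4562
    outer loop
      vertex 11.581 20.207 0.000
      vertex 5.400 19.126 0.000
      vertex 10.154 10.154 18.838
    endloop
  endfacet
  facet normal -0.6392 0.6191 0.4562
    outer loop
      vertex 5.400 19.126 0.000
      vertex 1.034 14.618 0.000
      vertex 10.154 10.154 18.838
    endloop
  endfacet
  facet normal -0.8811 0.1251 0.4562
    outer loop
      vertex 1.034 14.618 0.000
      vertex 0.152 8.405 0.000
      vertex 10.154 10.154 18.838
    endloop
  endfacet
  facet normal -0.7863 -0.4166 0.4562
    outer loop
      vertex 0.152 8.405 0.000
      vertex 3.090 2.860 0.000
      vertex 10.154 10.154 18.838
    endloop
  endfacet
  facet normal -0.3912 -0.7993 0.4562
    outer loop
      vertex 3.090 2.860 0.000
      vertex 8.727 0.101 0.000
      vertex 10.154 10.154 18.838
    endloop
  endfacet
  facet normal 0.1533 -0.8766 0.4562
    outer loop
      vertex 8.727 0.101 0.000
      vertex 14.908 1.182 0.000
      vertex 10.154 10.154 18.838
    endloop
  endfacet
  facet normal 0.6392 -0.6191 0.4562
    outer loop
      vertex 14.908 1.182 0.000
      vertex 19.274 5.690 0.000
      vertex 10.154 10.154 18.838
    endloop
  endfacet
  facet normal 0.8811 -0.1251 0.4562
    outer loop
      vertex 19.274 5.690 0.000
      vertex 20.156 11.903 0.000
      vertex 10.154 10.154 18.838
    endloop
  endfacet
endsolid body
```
; perimeter-only toolpath
G21 ; units = mm
G90 ; absolute positioning
G28 ; home
; layer 1
G0 Z2.691
G0 X18.727 Y11.653
G1 X16.209 Y16.406
G1 X11.377 Y18.771
G1 X6.079 Y17.844
G1 X2.337 Y13.980
G1 X1.581 Y8.655
G1 X4.099 Y3.902
G1 X8.931 Y1.537
G1 X14.229 Y2.464
G1 X17.971 Y6.328
G1 X18.727 Y11.653
; layer 2
G0 Z5.382
G0 X17.298 Y11.403
G1 X15.200 Y15.364
G1 X11.173 Y17.335
G1 X6.758 Y16.563
G1 X3.640 Y13.343
G1 X3.010 Y8.905
G1 X5.108 Y4.944
G1 X9.135 Y2.973
G1 X13.550 Y3.745
G1 X16.668 Y6.965
G1 X17.298 Y11.403
; layer 3
G0 Z8.073
G0 X15.869 Y11.153
G1 X14.191 Y14.322
G1 X10.969 Y15.899
G1 X7.437 Y15.281
G1 X4.943 Y12.705
G1 X4.439 Y9.155
G1 X6.117 Y5.986
G1 X9.339 Y4.409
G1 X12.871 Y5.027
G1 X15.365 Y7.603
G1 X15.869 Y11.153
; layer 4
G0 Z10.765
G0 X14.441 Y10.904
G1 X13.181 Y13.280
G1 X10.766 Y14.462
G1 X8.117 Y13.999
G1 X6.245 Y12.067
G1 X5.867 Y9.404
G1 X7.127 Y7.028
G1 X9.542 Y5.846
G1 X12.191 Y6.309
G1 X14.063 Y8.241
G1 X14.441 Y10.904
; layer 5
G0 Z13.456
G0 X13.012 Y10.654
G1 X12.172 Y12.238
G1 X10.562 Y13.026
G1 X8.796 Y12.717
G1 X7.548 Y11.429
G1 X7.296 Y9.654
G1 X8.136 Y8.070
G1 X9.746 Y7.282
G1 X11.512 Y7.591
G1 X12.760 Y8.879
G1 X13.012 Y10.654
; layer 6
G0 Z16.147
G0 X11.583 Y10.404
G1 X11.163 Y11.196
G1 X10.358 Y11.590
G1 X9.475 Y11.436
G1 X8.851 Y10.792
G1 X8.725 Y9.904
G1 X9.145 Y9.112
G1 X9.950 Y8.718
G1 X10.833 Y8.872
G1 X11.457 Y9.516
G1 X11.583 Y10.404
M2 ; end

The solid is a regular 10-sided pyramid, base circumscribed radius ≈ 10.2 mm, apex at z ≈ 18.8 mm. Slicing at Δz = 2.691 mm — 7 equal slices spanning the solid's height, so layer i sits at z = i·h/7 — gives 6 non-empty perimeters. Each is a 10-segment closed polygon; G0 lifts to the layer z and rapids to the start vertex, then G1 traces the edges. The cross-section shrinks linearly with z (the slice at the apex is degenerate and omitted).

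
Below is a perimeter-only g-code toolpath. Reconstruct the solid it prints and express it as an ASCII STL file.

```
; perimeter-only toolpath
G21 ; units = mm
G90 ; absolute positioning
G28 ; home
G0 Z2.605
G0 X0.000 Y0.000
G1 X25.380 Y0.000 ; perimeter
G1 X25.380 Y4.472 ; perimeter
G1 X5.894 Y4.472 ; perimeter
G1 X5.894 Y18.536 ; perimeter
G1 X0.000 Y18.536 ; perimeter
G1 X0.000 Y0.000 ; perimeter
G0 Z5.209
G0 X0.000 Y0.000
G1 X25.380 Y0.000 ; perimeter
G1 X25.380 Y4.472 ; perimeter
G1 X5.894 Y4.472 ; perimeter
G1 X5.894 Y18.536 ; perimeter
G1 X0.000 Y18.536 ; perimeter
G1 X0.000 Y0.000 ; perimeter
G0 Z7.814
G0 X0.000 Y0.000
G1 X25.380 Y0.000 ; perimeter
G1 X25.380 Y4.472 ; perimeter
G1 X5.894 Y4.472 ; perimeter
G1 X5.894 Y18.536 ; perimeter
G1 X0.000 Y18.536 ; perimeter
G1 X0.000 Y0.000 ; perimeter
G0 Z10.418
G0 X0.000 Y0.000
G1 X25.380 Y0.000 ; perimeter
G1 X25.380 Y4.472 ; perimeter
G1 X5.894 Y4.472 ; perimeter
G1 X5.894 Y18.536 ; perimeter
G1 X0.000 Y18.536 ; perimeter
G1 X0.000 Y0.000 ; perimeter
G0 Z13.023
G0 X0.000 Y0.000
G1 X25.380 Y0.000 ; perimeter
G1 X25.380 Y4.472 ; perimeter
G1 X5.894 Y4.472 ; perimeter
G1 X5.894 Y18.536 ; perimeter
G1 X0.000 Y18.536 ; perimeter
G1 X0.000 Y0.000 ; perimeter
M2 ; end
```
solid part
  facet normal 0.0000 0.0000 -1.0000
    outer loop
      vertex 25.380 4.472 0.000
      vertex 25.380 0.000 0.000
      vertex 0.000 0.000 0.000
    endloop
  endfacet
  facet normal 0.0000 0.0000 -1.0000
    outer loop
      vertex 5.894 4.472 0.000
      vertex 25.380 4.472 0.000
      vertex 0.000 0.000 0.000
    endloop
  endfacet
  facet normal 0.0000 0.0000 -1.0000
    outer loop
      vertex 5.894 18.536 0.000
      vertex 5.894 4.472 0.000
      vertex 0.000 0.000 0.000
    endloop
  endfacet
  facet normal 0.0000 0.0000 -1.0000
    outer loop
      vertex 0.000 18.536 0.000
      vertex 5.894 18.536 0.000
      vertex 0.000 0.000 0.000
    endloop
  endfacet
  facet normal 0.0000 0.0000 1.0000
    outer loop
      vertex 0.000 0.000 13.023
      vertex 25.380 0.000 13.023
      vertex 25.380 4.472 13.023
    endloop
  endfacet
  facet normal 0.0000 0.0000 1.0000
    outer loop
      vertex 0.000 0.000 13.023
      vertex 25.380 4.472 13.023
      vertex 5.894 4.472 13.023
    endloop
  endfacet
  facet normal 0.0000 0.0000 1.0000
    outer loop
      vertex 0.000 0.000 13.023
      vertex 5.894 4.472 13.023
      vertex 5.894 18.536 13.023
    endloop
  endfacet
  facet normal 0.0000 0.0000 1.0000
    outer loop
      vertex 0.000 0.000 13.023
      vertex 5.894 18.536 13.023
      vertex 0.000 18.536 13.023
    endloop
  endfacet
  facet normal 0.0000 -1.0000 0.0000
    outer loop
      vertex 0.000 0.000 0.000
      vertex 25.380 0.000 0.000
      vertex 25.380 0.000 13.023
    endloop
  endfacet
  facet normal 0.0000 -1.0000 0.0000
    outer loop
      vertex 0.000 0.000 0.000
      vertex 25.380 0.000 13.023
      vertex 0.000 0.000 13.023
    endloop
  endfacet
  facet normal 1.0000 0.0000 0.0000
    outer loop
      vertex 25.380 0.000 0.000
      vertex 25.380 4.472 0.000
      vertex 25.380 4.472 13.023
    endloop
  endfacet
  facet normal 1.0000 0.0000 0.0000
    outer loop
      vertex 25.380 0.000 0.000
      vertex 25.380 4.472 13.023
      vertex 25.380 0.000 13.023
    endloop
  endfacet
  facet normal 0.0000 1.0000 0.0000
    outer loop
      vertex 25.380 4.472 0.000
      vertex 5.894 4.472 0.000
      vertex 5.894 4.472 13.023
    endloop
  endfacet
  facet normal 0.0000 1.0000 0.0000
    outer loop
      vertex 25.380 4.472 0.000
      vertex 5.894 4.472 13.023
      vertex 25.380 4.472 13.023
    endloop
  endfacet
  facet normal 1.0000 0.0000 0.0000
    outer loop
      vertex 5.894 4.472 0.000
      vertex 5.894 18.536 0.000
      vertex 5.894 18.536 13.023
    endloop
  endfacet
  facet normal 1.0000 0.0000 0.0000
    outer loop
      vertex 5.894 4.472 0.000
      vertex 5.894 18.536 13.023
      vertex 5.894 4.472 13.023
    endloop
  endfacet
  facet normal 0.0000 1.0000 0.0000
    outer loop
      vertex 5.894 18.536 0.000
      vertex 0.000 18.536 0.000
      vertex 0.000 18.536 13.023
    endloop
  endfacet
  facet normal 0.0000 1.0000 0.0000
    outer loop
      vertex 5.894 18.536 0.000
      vertex 0.000 18.536 13.023
      vertex 5.894 18.536 13.023
    endloop
  endfacet
  facet normal -1.0000 0.0000 0.0000
    outer loop
      vertex 0.000 18.536 0.000
      vertex 0.000 0.000 0.000
      vertex 0.000 0.000 13.023
    endloop
  endfacet
  facet normal -1.0000 0.0000 0.0000
    outer loop
      vertex 0.000 18.536 0.000
      vertex 0.000 0.000 13.023
      vertex 0.000 18.536 13.023
    endloop
  endfacet
endsolid part

The G0 Z moves step by Δz≈2.605 mm. Every layer's G1 loop is the same polygon, so the solid is a straight extrusion of it from z=0 to z≈13. Closing with flat bottom and top caps and triangulating gives 20 facets — an L-shaped prism: outer 25.4 × 18.5 mm, arm thicknesses ≈ 4.47 mm (horizontal) and 5.89 mm (vertical), extruded 13 mm in z.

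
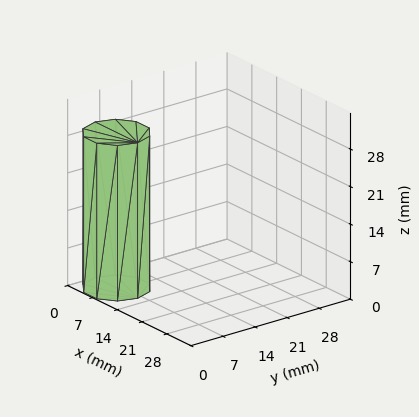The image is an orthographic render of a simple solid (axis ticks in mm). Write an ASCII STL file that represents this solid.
Reading the render: the shape is a regular 10-sided prism (a cylinder approximated with 10 flat sides), circumscribed radius ≈ 6 mm, height ≈ 29 mm (dimensions read to the nearest mm from the axis ticks). For the STL, each face is triangulated and given an outward normal.

solid part
  facet normal 0.0000 0.0000 -1.0000
    outer loop
      vertex 7.854 11.706 0.000
      vertex 10.854 9.527 0.000
      vertex 12.000 6.000 0.000
    endloop
  endfacet
  facet normal 0.0000 0.0000 -1.0000
    outer loop
      vertex 4.146 11.706 0.000
      vertex 7.854 11.706 0.000
      vertex 12.000 6.000 0.000
    endloop
  endfacet
  facet normal 0.0000 0.0000 -1.0000
    outer loop
      vertex 1.146 9.527 0.000
      vertex 4.146 11.706 0.000
      vertex 12.000 6.000 0.000
    endloop
  endfacet
  facet normal 0.0000 0.0000 -1.0000
    outer loop
      vertex 0.000 6.000 0.000
      vertex 1.146 9.527 0.000
      vertex 12.000 6.000 0.000
    endloop
  endfacet
  facet normal 0.0000 0.0000 -1.0000
    outer loop
      vertex 1.146 2.473 0.000
      vertex 0.000 6.000 0.000
      vertex 12.000 6.000 0.000
    endloop
  endfacet
  facet normal 0.0000 0.0000 -1.0000
    outer loop
      vertex 4.146 0.294 0.000
      vertex 1.146 2.473 0.000
      vertex 12.000 6.000 0.000
    endloop
  endfacet
  facet normal 0.0000 0.0000 -1.0000
    outer loop
      vertex 7.854 0.294 0.000
      vertex 4.146 0.294 0.000
      vertex 12.000 6.000 0.000
    endloop
  endfacet
  facet normal 0.0000 0.0000 -1.0000
    outer loop
      vertex 10.854 2.473 0.000
      vertex 7.854 0.294 0.000
      vertex 12.000 6.000 0.000
    endloop
  endfacet
  facet normal 0.0000 0.0000 1.0000
    outer loop
      vertex 12.000 6.000 29.000
      vertex 10.854 9.527 29.000
      vertex 7.854 11.706 29.000
    endloop
  endfacet
  facet normal 0.0000 0.0000 1.0000
    outer loop
      vertex 12.000 6.000 29.000
      vertex 7.854 11.706 29.000
      vertex 4.146 11.706 29.000
    endloop
  endfacet
  facet normal 0.0000 0.0000 1.0000
    outer loop
      vertex 12.000 6.000 29.000
      vertex 4.146 11.706 29.000
      vertex 1.146 9.527 29.000
    endloop
  endfacet
  facet normal 0.0000 0.0000 1.0000
    outer loop
      vertex 12.000 6.000 29.000
      vertex 1.146 9.527 29.000
      vertex 0.000 6.000 29.000
    endloop
  endfacet
  facet normal 0.0000 0.0000 1.0000
    outer loop
      vertex 12.000 6.000 29.000
      vertex 0.000 6.000 29.000
      vertex 1.146 2.473 29.000
    endloop
  endfacet
  facet normal 0.0000 0.0000 1.0000
    outer loop
      vertex 12.000 6.000 29.000
      vertex 1.146 2.473 29.000
      vertex 4.146 0.294 29.000
    endloop
  endfacet
  facet normal 0.0000 0.0000 1.0000
    outer loop
      vertex 12.000 6.000 29.000
      vertex 4.146 0.294 29.000
      vertex 7.854 0.294 29.000
    endloop
  endfacet
  facet normal 0.0000 0.0000 1.0000
    outer loop
      vertex 12.000 6.000 29.000
      vertex 7.854 0.294 29.000
      vertex 10.854 2.473 29.000
    endloop
  endfacet
  facet normal 0.9511 0.3090 0.0000
    outer loop
      vertex 12.000 6.000 0.000
      vertex 10.854 9.527 0.000
      vertex 10.854 9.527 29.000
    endloop
  endfacet
  facet normal 0.9511 0.3090 0.0000
    outer loop
      vertex 12.000 6.000 0.000
      vertex 10.854 9.527 29.000
      vertex 12.000 6.000 29.000
    endloop
  endfacet
  facet normal 0.5877 0.8091 0.0000
    outer loop
      vertex 10.854 9.527 0.000
      vertex 7.854 11.706 0.000
      vertex 7.854 11.706 29.000
    endloop
  endfacet
  facet normal 0.5877 0.8091 0.0000
    outer loop
      vertex 10.854 9.527 0.000
      vertex 7.854 11.706 29.000
      vertex 10.854 9.527 29.000
    endloop
  endfacet
  facet normal 0.0000 1.0000 0.0000
    outer loop
      vertex 7.854 11.706 0.000
      vertex 4.146 11.706 0.000
      vertex 4.146 11.706 29.000
    endloop
  endfacet
  facet normal 0.0000 1.0000 0.0000
    outer loop
      vertex 7.854 11.706 0.000
      vertex 4.146 11.706 29.000
      vertex 7.854 11.706 29.000
    endloop
  endfacet
  facet normal -0.5877 0.8091 0.0000
    outer loop
      vertex 4.146 11.706 0.000
      vertex 1.146 9.527 0.000
      vertex 1.146 9.527 29.000
    endloop
  endfacet
  facet normal -0.5877 0.8091 0.0000
    outer loop
      vertex 4.146 11.706 0.000
      vertex 1.146 9.527 29.000
      vertex 4.146 11.706 29.000
    endloop
  endfacet
  facet normal -0.9511 0.3090 0.0000
    outer loop
      vertex 1.146 9.527 0.000
      vertex 0.000 6.000 0.000
      vertex 0.000 6.000 29.000
    endloop
  endfacet
  facet normal -0.9511 0.3090 0.0000
    outer loop
      vertex 1.146 9.527 0.000
      vertex 0.000 6.000 29.000
      vertex 1.146 9.527 29.000
    endloop
  endfacet
  facet normal -0.9511 -0.3090 0.0000
    outer loop
      vertex 0.000 6.000 0.000
      vertex 1.146 2.473 0.000
      vertex 1.146 2.473 29.000
    endloop
  endfacet
  facet normal -0.9511 -0.3090 0.0000
    outer loop
      vertex 0.000 6.000 0.000
      vertex 1.146 2.473 29.000
      vertex 0.000 6.000 29.000
    endloop
  endfacet
  facet normal -0.5877 -0.8091 0.0000
    outer loop
      vertex 1.146 2.473 0.000
      vertex 4.146 0.294 0.000
      vertex 4.146 0.294 29.000
    endloop
  endfacet
  facet normal -0.5877 -0.8091 0.0000
    outer loop
      vertex 1.146 2.473 0.000
      vertex 4.146 0.294 29.000
      vertex 1.146 2.473 29.000
    endloop
  endfacet
  facet normal 0.0000 -1.0000 0.0000
    outer loop
      vertex 4.146 0.294 0.000
      vertex 7.854 0.294 0.000
      vertex 7.854 0.294 29.000
    endloop
  endfacet
  facet normal 0.0000 -1.0000 0.0000
    outer loop
      vertex 4.146 0.294 0.000
      vertex 7.854 0.294 29.000
      vertex 4.146 0.294 29.000
    endloop
  endfacet
  facet normal 0.5877 -0.8091 0.0000
    outer loop
      vertex 7.854 0.294 0.000
      vertex 10.854 2.473 0.000
      vertex 10.854 2.473 29.000
    endloop
  endfacet
  facet normal 0.5877 -0.8091 0.0000
    outer loop
      vertex 7.854 0.294 0.000
      vertex 10.854 2.473 29.000
      vertex 7.854 0.294 29.000
    endloop
  endfacet
  facet normal 0.9511 -0.3090 0.0000
    outer loop
      vertex 10.854 2.473 0.000
      vertex 12.000 6.000 0.000
      vertex 12.000 6.000 29.000
    endloop
  endfacet
  facet normal 0.9511 -0.3090 0.0000
    outer loop
      vertex 10.854 2.473 0.000
      vertex 12.000 6.000 29.000
      vertex 10.854 2.473 29.000
    endloop
  endfacet
endsolid part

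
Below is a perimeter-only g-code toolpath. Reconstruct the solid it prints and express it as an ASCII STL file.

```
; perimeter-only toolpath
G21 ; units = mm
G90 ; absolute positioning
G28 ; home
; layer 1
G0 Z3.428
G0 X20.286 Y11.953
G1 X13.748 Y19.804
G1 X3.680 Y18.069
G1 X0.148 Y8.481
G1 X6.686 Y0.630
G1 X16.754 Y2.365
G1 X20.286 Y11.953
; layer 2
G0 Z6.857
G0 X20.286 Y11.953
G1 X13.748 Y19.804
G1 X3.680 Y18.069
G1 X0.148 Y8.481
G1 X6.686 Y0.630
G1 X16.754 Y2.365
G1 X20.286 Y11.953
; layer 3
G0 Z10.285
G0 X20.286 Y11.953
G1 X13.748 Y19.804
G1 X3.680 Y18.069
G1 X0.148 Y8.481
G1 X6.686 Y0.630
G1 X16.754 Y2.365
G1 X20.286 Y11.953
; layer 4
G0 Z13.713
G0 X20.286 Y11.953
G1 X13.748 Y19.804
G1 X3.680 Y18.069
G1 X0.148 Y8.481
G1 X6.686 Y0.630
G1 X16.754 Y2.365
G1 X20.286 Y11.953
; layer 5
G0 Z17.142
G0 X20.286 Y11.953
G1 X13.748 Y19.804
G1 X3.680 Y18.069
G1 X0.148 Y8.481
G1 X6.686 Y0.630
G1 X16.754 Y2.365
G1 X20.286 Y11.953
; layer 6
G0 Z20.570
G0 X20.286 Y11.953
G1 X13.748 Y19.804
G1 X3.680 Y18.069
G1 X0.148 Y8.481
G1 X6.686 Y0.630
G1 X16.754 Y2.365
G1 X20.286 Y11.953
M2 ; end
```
solid part
  facet normal 0.0000 0.0000 -1.0000
    outer loop
      vertex 3.680 18.069 0.000
      vertex 13.748 19.804 0.000
      vertex 20.286 11.953 0.000
    endloop
  endfacet
  facet normal 0.0000 0.0000 -1.0000
    outer loop
      vertex 0.148 8.481 0.000
      vertex 3.680 18.069 0.000
      vertex 20.286 11.953 0.000
    endloop
  endfacet
  facet normal 0.0000 0.0000 -1.0000
    outer loop
      vertex 6.686 0.630 0.000
      vertex 0.148 8.481 0.000
      vertex 20.286 11.953 0.000
    endloop
  endfacet
  facet normal 0.0000 0.0000 -1.0000
    outer loop
      vertex 16.754 2.365 0.000
      vertex 6.686 0.630 0.000
      vertex 20.286 11.953 0.000
    endloop
  endfacet
  facet normal 0.0000 0.0000 1.0000
    outer loop
      vertex 20.286 11.953 20.570
      vertex 13.748 19.804 20.570
      vertex 3.680 18.069 20.570
    endloop
  endfacet
  facet normal 0.0000 0.0000 1.0000
    outer loop
      vertex 20.286 11.953 20.570
      vertex 3.680 18.069 20.570
      vertex 0.148 8.481 20.570
    endloop
  endfacet
  facet normal 0.0000 0.0000 1.0000
    outer loop
      vertex 20.286 11.953 20.570
      vertex 0.148 8.481 20.570
      vertex 6.686 0.630 20.570
    endloop
  endfacet
  facet normal 0.0000 0.0000 1.0000
    outer loop
      vertex 20.286 11.953 20.570
      vertex 6.686 0.630 20.570
      vertex 16.754 2.365 20.570
    endloop
  endfacet
  facet normal 0.7684 0.6399 0.0000
    outer loop
      vertex 20.286 11.953 0.000
      vertex 13.748 19.804 0.000
      vertex 13.748 19.804 20.570
    endloop
  endfacet
  facet normal 0.7684 0.6399 0.0000
    outer loop
      vertex 20.286 11.953 0.000
      vertex 13.748 19.804 20.570
      vertex 20.286 11.953 20.570
    endloop
  endfacet
  facet normal -0.1698 0.9855 0.0000
    outer loop
      vertex 13.748 19.804 0.000
      vertex 3.680 18.069 0.000
      vertex 3.680 18.069 20.570
    endloop
  endfacet
  facet normal -0.1698 0.9855 0.0000
    outer loop
      vertex 13.748 19.804 0.000
      vertex 3.680 18.069 20.570
      vertex 13.748 19.804 20.570
    endloop
  endfacet
  facet normal -0.9384 0.3457 0.0000
    outer loop
      vertex 3.680 18.069 0.000
      vertex 0.148 8.481 0.000
      vertex 0.148 8.481 20.570
    endloop
  endfacet
  facet normal -0.9384 0.3457 0.0000
    outer loop
      vertex 3.680 18.069 0.000
      vertex 0.148 8.481 20.570
      vertex 3.680 18.069 20.570
    endloop
  endfacet
  facet normal -0.7684 -0.6399 0.0000
    outer loop
      vertex 0.148 8.481 0.000
      vertex 6.686 0.630 0.000
      vertex 6.686 0.630 20.570
    endloop
  endfacet
  facet normal -0.7684 -0.6399 0.0000
    outer loop
      vertex 0.148 8.481 0.000
      vertex 6.686 0.630 20.570
      vertex 0.148 8.481 20.570
    endloop
  endfacet
  facet normal 0.1698 -0.9855 0.0000
    outer loop
      vertex 6.686 0.630 0.000
      vertex 16.754 2.365 0.000
      vertex 16.754 2.365 20.570
    endloop
  endfacet
  facet normal 0.1698 -0.9855 0.0000
    outer loop
      vertex 6.686 0.630 0.000
      vertex 16.754 2.365 20.570
      vertex 6.686 0.630 20.570
    endloop
  endfacet
  facet normal 0.9384 -0.3457 0.0000
    outer loop
      vertex 16.754 2.365 0.000
      vertex 20.286 11.953 0.000
      vertex 20.286 11.953 20.570
    endloop
  endfacet
  facet normal 0.9384 -0.3457 0.0000
    outer loop
      vertex 16.754 2.365 0.000
      vertex 20.286 11.953 20.570
      vertex 16.754 2.365 20.570
    endloop
  endfacet
endsolid part

The G0 Z moves step by Δz≈3.428 mm. Every layer's G1 loop is the same polygon, so the solid is a straight extrusion of it from z=0 to z≈20.6. Closing with flat bottom and top caps and triangulating gives 20 facets — a regular 6-sided prism (a cylinder approximated with 6 flat sides), circumscribed radius ≈ 10.2 mm, height ≈ 20.6 mm.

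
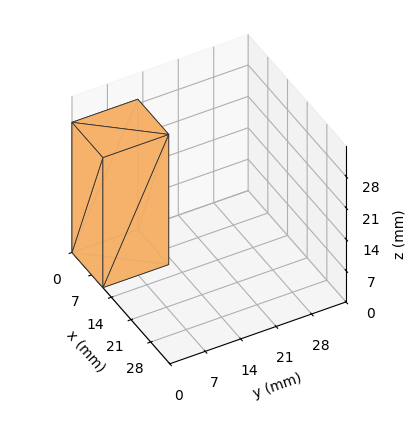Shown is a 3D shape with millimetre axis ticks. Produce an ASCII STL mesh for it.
Reading the render: the shape is a rectangular box, roughly 11 × 13 mm footprint and 29 mm tall (dimensions read to the nearest mm from the axis ticks). For the STL, each face is triangulated and given an outward normal.

solid part
  facet normal 0.0000 0.0000 -1.0000
    outer loop
      vertex 11.000 13.000 0.000
      vertex 11.000 0.000 0.000
      vertex 0.000 0.000 0.000
    endloop
  endfacet
  facet normal 0.0000 0.0000 -1.0000
    outer loop
      vertex 0.000 13.000 0.000
      vertex 11.000 13.000 0.000
      vertex 0.000 0.000 0.000
    endloop
  endfacet
  facet normal 0.0000 0.0000 1.0000
    outer loop
      vertex 0.000 0.000 29.000
      vertex 11.000 0.000 29.000
      vertex 11.000 13.000 29.000
    endloop
  endfacet
  facet normal 0.0000 0.0000 1.0000
    outer loop
      vertex 0.000 0.000 29.000
      vertex 11.000 13.000 29.000
      vertex 0.000 13.000 29.000
    endloop
  endfacet
  facet normal 0.0000 -1.0000 0.0000
    outer loop
      vertex 0.000 0.000 0.000
      vertex 11.000 0.000 0.000
      vertex 11.000 0.000 29.000
    endloop
  endfacet
  facet normal 0.0000 -1.0000 0.0000
    outer loop
      vertex 0.000 0.000 0.000
      vertex 11.000 0.000 29.000
      vertex 0.000 0.000 29.000
    endloop
  endfacet
  facet normal 0.0000 1.0000 0.0000
    outer loop
      vertex 11.000 13.000 29.000
      vertex 11.000 13.000 0.000
      vertex 0.000 13.000 0.000
    endloop
  endfacet
  facet normal 0.0000 1.0000 0.0000
    outer loop
      vertex 0.000 13.000 29.000
      vertex 11.000 13.000 29.000
      vertex 0.000 13.000 0.000
    endloop
  endfacet
  facet normal -1.0000 0.0000 0.0000
    outer loop
      vertex 0.000 13.000 29.000
      vertex 0.000 13.000 0.000
      vertex 0.000 0.000 0.000
    endloop
  endfacet
  facet normal -1.0000 0.0000 0.0000
    outer loop
      vertex 0.000 0.000 29.000
      vertex 0.000 13.000 29.000
      vertex 0.000 0.000 0.000
    endloop
  endfacet
  facet normal 1.0000 0.0000 0.0000
    outer loop
      vertex 11.000 0.000 0.000
      vertex 11.000 13.000 0.000
      vertex 11.000 13.000 29.000
    endloop
  endfacet
  facet normal 1.0000 0.0000 0.0000
    outer loop
      vertex 11.000 0.000 0.000
      vertex 11.000 13.000 29.000
      vertex 11.000 0.000 29.000
    endloop
  endfacet
endsolid part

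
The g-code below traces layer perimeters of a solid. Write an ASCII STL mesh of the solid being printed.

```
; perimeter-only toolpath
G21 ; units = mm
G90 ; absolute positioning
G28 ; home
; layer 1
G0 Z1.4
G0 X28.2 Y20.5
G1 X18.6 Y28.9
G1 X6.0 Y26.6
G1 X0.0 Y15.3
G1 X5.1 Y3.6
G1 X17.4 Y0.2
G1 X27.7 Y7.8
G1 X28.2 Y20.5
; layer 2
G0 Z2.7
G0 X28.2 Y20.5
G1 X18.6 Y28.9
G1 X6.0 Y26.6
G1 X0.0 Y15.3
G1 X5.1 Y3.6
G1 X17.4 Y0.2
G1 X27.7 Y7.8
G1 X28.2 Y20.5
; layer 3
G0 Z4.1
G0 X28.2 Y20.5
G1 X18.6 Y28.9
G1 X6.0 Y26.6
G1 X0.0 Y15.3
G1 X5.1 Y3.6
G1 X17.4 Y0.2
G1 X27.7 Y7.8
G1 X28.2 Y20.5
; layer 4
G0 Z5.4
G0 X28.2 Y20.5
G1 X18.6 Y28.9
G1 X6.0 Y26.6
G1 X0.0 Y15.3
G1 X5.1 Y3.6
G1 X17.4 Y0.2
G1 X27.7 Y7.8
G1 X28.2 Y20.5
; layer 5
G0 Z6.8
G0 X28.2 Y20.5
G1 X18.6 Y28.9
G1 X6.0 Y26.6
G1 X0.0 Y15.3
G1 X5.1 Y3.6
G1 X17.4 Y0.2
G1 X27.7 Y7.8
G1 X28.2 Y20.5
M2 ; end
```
solid part
  facet normal 0.0000 0.0000 -1.0000
    outer loop
      vertex 6.0 26.6 0.0
      vertex 18.6 28.9 0.0
      vertex 28.2 20.5 0.0
    endloop
  endfacet
  facet normal 0.0000 0.0000 -1.0000
    outer loop
      vertex 0.0 15.3 0.0
      vertex 6.0 26.6 0.0
      vertex 28.2 20.5 0.0
    endloop
  endfacet
  facet normal 0.0000 0.0000 -1.0000
    outer loop
      vertex 5.1 3.6 0.0
      vertex 0.0 15.3 0.0
      vertex 28.2 20.5 0.0
    endloop
  endfacet
  facet normal 0.0000 0.0000 -1.0000
    outer loop
      vertex 17.4 0.2 0.0
      vertex 5.1 3.6 0.0
      vertex 28.2 20.5 0.0
    endloop
  endfacet
  facet normal 0.0000 0.0000 -1.0000
    outer loop
      vertex 27.7 7.8 0.0
      vertex 17.4 0.2 0.0
      vertex 28.2 20.5 0.0
    endloop
  endfacet
  facet normal 0.0000 0.0000 1.0000
    outer loop
      vertex 28.2 20.5 6.8
      vertex 18.6 28.9 6.8
      vertex 6.0 26.6 6.8
    endloop
  endfacet
  facet normal 0.0000 0.0000 1.0000
    outer loop
      vertex 28.2 20.5 6.8
      vertex 6.0 26.6 6.8
      vertex 0.0 15.3 6.8
    endloop
  endfacet
  facet normal 0.0000 0.0000 1.0000
    outer loop
      vertex 28.2 20.5 6.8
      vertex 0.0 15.3 6.8
      vertex 5.1 3.6 6.8
    endloop
  endfacet
  facet normal 0.0000 0.0000 1.0000
    outer loop
      vertex 28.2 20.5 6.8
      vertex 5.1 3.6 6.8
      vertex 17.4 0.2 6.8
    endloop
  endfacet
  facet normal 0.0000 0.0000 1.0000
    outer loop
      vertex 28.2 20.5 6.8
      vertex 17.4 0.2 6.8
      vertex 27.7 7.8 6.8
    endloop
  endfacet
  facet normal 0.6585 0.7526 0.0000
    outer loop
      vertex 28.2 20.5 0.0
      vertex 18.6 28.9 0.0
      vertex 18.6 28.9 6.8
    endloop
  endfacet
  facet normal 0.6585 0.7526 0.0000
    outer loop
      vertex 28.2 20.5 0.0
      vertex 18.6 28.9 6.8
      vertex 28.2 20.5 6.8
    endloop
  endfacet
  facet normal -0.1796 0.9837 0.0000
    outer loop
      vertex 18.6 28.9 0.0
      vertex 6.0 26.6 0.0
      vertex 6.0 26.6 6.8
    endloop
  endfacet
  facet normal -0.1796 0.9837 0.0000
    outer loop
      vertex 18.6 28.9 0.0
      vertex 6.0 26.6 6.8
      vertex 18.6 28.9 6.8
    endloop
  endfacet
  facet normal -0.8832 0.4690 0.0000
    outer loop
      vertex 6.0 26.6 0.0
      vertex 0.0 15.3 0.0
      vertex 0.0 15.3 6.8
    endloop
  endfacet
  facet normal -0.8832 0.4690 0.0000
    outer loop
      vertex 6.0 26.6 0.0
      vertex 0.0 15.3 6.8
      vertex 6.0 26.6 6.8
    endloop
  endfacet
  facet normal -0.9167 -0.3996 0.0000
    outer loop
      vertex 0.0 15.3 0.0
      vertex 5.1 3.6 0.0
      vertex 5.1 3.6 6.8
    endloop
  endfacet
  facet normal -0.9167 -0.3996 0.0000
    outer loop
      vertex 0.0 15.3 0.0
      vertex 5.1 3.6 6.8
      vertex 0.0 15.3 6.8
    endloop
  endfacet
  facet normal -0.2664 -0.9639 0.0000
    outer loop
      vertex 5.1 3.6 0.0
      vertex 17.4 0.2 0.0
      vertex 17.4 0.2 6.8
    endloop
  endfacet
  facet normal -0.2664 -0.9639 0.0000
    outer loop
      vertex 5.1 3.6 0.0
      vertex 17.4 0.2 6.8
      vertex 5.1 3.6 6.8
    endloop
  endfacet
  facet normal 0.5937 -0.8047 0.0000
    outer loop
      vertex 17.4 0.2 0.0
      vertex 27.7 7.8 0.0
      vertex 27.7 7.8 6.8
    endloop
  endfacet
  facet normal 0.5937 -0.8047 0.0000
    outer loop
      vertex 17.4 0.2 0.0
      vertex 27.7 7.8 6.8
      vertex 17.4 0.2 6.8
    endloop
  endfacet
  facet normal 0.9992 -0.0393 0.0000
    outer loop
      vertex 27.7 7.8 0.0
      vertex 28.2 20.5 0.0
      vertex 28.2 20.5 6.8
    endloop
  endfacet
  facet normal 0.9992 -0.0393 0.0000
    outer loop
      vertex 27.7 7.8 0.0
      vertex 28.2 20.5 6.8
      vertex 27.7 7.8 6.8
    endloop
  endfacet
endsolid part

The G0 Z moves step by Δz≈1.4 mm. Every layer's G1 loop is the same polygon, so the solid is a straight extrusion of it from z=0 to z≈6.8. Closing with flat bottom and top caps and triangulating gives 24 facets — a regular 7-sided prism (a cylinder approximated with 7 flat sides), circumscribed radius ≈ 14.7 mm, height ≈ 6.8 mm.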